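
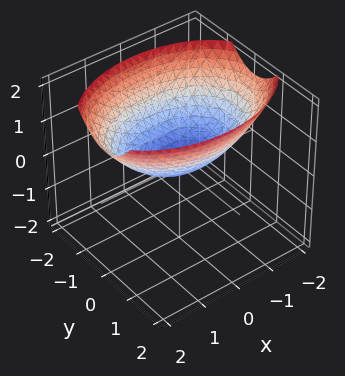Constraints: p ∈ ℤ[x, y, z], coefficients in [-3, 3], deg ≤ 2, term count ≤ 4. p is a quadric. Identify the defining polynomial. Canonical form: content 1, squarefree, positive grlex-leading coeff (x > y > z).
x^2 + 2*y^2 - 3*z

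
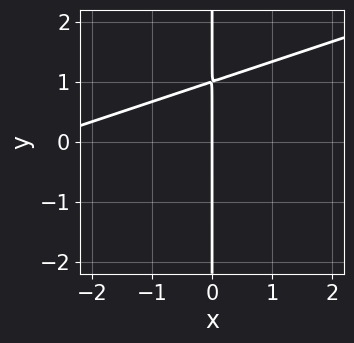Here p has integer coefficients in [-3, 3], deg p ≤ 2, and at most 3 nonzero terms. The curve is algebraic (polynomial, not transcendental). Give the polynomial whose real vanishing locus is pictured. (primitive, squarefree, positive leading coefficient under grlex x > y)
The degree is 2 — no degree-1 curve has this shape.
Reading off the gridlines: it meets the x-axis at x = 0 (among the integer gridlines); the visible y-axis segment lies entirely on the curve.
Fitting integer coefficients to these (and the overall shape) gives p.

x^2 - 3*x*y + 3*x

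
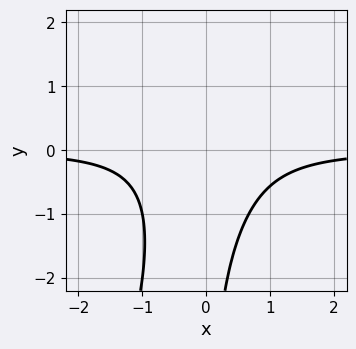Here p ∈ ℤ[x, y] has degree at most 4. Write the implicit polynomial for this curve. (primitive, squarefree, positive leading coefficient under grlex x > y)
3*x^2*y - x*y^2 + 2

Degree: no degree-2 curve has this shape, so deg p = 3.
Against the integer gridlines: it misses every integer gridline on the y-axis; no x-intercept at any integer in the box.
Matching integer coefficients to the picture gives p.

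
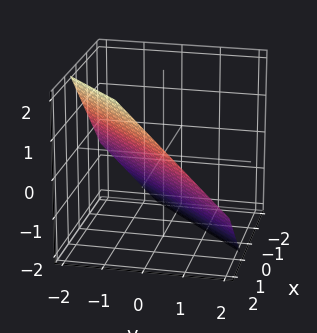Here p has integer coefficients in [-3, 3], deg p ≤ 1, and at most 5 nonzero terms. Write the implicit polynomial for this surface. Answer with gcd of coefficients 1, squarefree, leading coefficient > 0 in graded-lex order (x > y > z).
3*x - 3*y - 3*z - 2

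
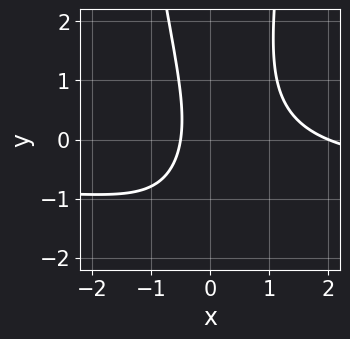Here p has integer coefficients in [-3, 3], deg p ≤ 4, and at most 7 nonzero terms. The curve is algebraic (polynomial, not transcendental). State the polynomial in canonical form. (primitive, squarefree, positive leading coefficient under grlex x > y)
1. The degree is 3 — a generic line meets the curve in up to 3 points.
2. From the visible intercepts: it meets the x-axis at x = 2 (among the integer gridlines); it misses every integer gridline on the y-axis.
3. Assembling these constraints gives the stated polynomial.

3*x^2*y + 2*x^2 - y^2 - 3*x - 2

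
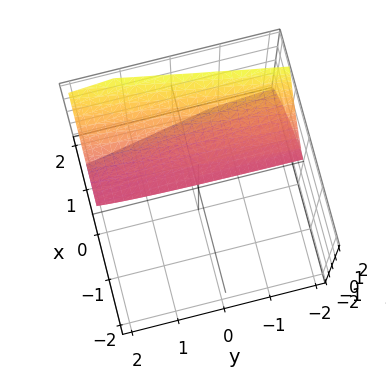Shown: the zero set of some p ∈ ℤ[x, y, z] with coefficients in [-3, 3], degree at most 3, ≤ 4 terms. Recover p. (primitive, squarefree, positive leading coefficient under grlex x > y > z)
2*x^3 - x*y*z - 3*z^2

The degree is 3 — no degree-2 surface has this shape.
Checking where it meets the axes: one z-axis crossing is at z = 0; one x-axis crossing is at x = 0; every point of the y-axis in the box is on the surface.
Assembling these constraints gives the stated polynomial.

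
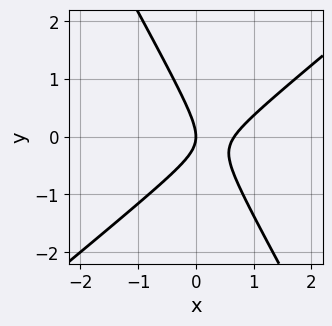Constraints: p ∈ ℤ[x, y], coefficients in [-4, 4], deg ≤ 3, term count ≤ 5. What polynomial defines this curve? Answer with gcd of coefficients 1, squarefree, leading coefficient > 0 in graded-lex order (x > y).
3*x^2 - 2*x*y - 2*y^2 - 2*x

1. The degree is 2 — the shape is more complex than any degree-1 curve.
2. From the visible intercepts: it crosses the y-axis at the gridline y = 0; one x-axis crossing is at x = 0.
3. Putting this together gives p.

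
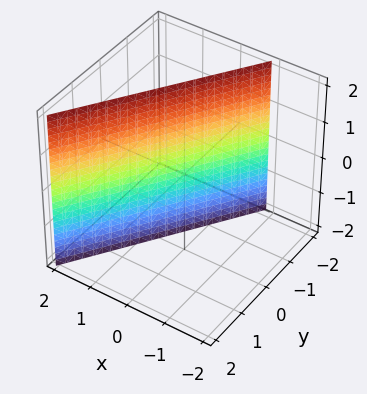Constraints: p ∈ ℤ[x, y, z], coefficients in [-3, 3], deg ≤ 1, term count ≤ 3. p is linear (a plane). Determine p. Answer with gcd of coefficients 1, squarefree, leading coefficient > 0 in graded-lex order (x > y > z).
(a) Degree: every cross-section is a straight line — this is a plane, so deg p = 1.
(b) Against the integer gridlines: the surface avoids every integer z-axis point in the box; it meets the y-axis at y = -1 (among the integer gridlines).
(c) Putting this together gives p.

3*x - 2*y - 2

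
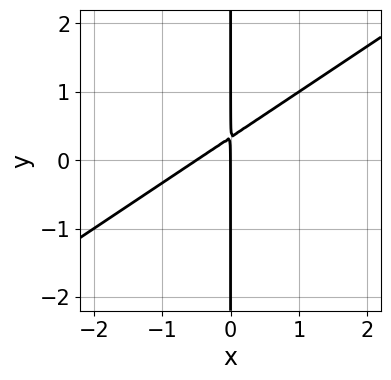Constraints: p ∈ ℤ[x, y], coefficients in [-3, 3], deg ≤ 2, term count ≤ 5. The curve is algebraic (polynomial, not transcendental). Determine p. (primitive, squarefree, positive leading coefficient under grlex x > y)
2*x^2 - 3*x*y + x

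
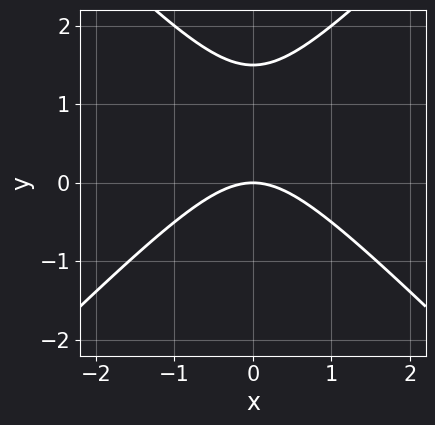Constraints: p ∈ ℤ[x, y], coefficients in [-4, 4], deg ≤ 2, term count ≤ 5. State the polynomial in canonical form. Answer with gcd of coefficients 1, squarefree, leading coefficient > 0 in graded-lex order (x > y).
2*x^2 - 2*y^2 + 3*y

deg p = 2. No degree-1 curve has this shape.
Symmetries: it's symmetric under x → −x, forcing even powers of x.
Against the integer gridlines: one y-axis crossing is at y = 0; one x-axis crossing is at x = 0.
These observations pin down the coefficients.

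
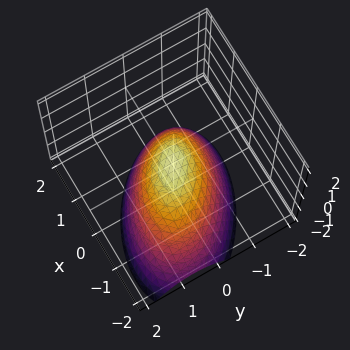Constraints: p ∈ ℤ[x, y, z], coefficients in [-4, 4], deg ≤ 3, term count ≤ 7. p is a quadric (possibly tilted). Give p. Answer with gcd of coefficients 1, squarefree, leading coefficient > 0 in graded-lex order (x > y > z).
2*x^2 + 2*x*y - x*z + 3*y^2 + 3*z

(a) Degree: no degree-1 surface has this shape, so deg p = 2.
(b) Reading off the gridlines: one x-axis crossing is at x = 0; it crosses the z-axis at the gridline z = 0.
(c) Fitting integer coefficients to these (and the overall shape) gives p.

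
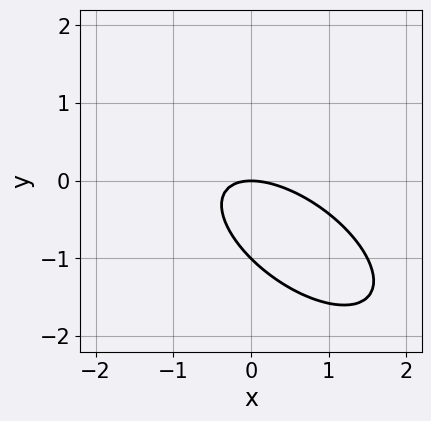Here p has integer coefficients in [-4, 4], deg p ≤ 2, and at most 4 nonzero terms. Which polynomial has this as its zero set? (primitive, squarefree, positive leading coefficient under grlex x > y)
(a) The degree is 2 — no degree-1 curve has this shape.
(b) From the visible intercepts: the y-axis gridline crossings are at y ∈ {-1, 0}; it crosses the x-axis at the gridline x = 0.
(c) Together with the visible shape, these determine p as stated.

2*x^2 + 3*x*y + 3*y^2 + 3*y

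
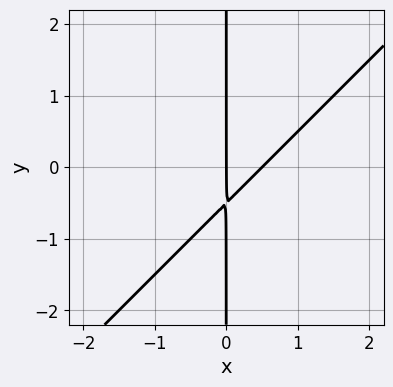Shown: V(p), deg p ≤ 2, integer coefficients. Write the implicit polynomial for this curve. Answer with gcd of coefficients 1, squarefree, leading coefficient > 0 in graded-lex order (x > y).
(a) deg p = 2. No degree-1 curve has this shape.
(b) From the axis intercepts and sections: one x-axis crossing is at x = 0; every point of the y-axis in the box is on the curve.
(c) Putting this together gives p.

2*x^2 - 2*x*y - x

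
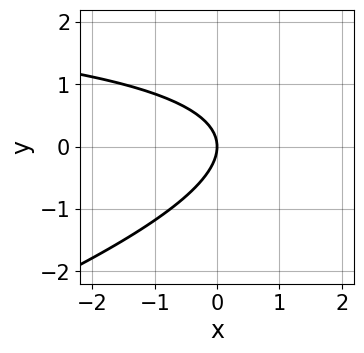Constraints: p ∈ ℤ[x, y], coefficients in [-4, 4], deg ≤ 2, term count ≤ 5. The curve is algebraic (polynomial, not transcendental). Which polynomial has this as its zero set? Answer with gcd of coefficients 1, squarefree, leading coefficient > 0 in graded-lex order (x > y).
First, degree: the shape is more complex than any degree-1 curve, so deg p = 2.
Then, checking where it meets the axes: it meets the y-axis at y = 0 (among the integer gridlines); one x-axis crossing is at x = 0.
Finally, assembling these constraints gives the stated polynomial.

x*y - 3*y^2 - 3*x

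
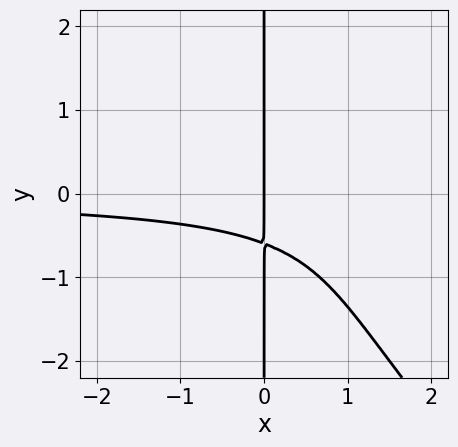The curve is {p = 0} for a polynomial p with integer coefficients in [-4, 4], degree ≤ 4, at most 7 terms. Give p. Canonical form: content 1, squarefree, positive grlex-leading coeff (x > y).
(a) Degree: no degree-3 curve has this shape, so deg p = 4.
(b) Reading off the gridlines: the visible y-axis segment lies entirely on the curve; it crosses the x-axis at the gridline x = 0.
(c) Assembling these constraints gives the stated polynomial.

x^2*y^2 + x*y^3 - 2*x^2*y + 3*x*y + 2*x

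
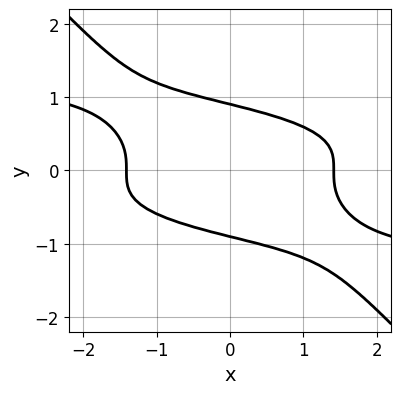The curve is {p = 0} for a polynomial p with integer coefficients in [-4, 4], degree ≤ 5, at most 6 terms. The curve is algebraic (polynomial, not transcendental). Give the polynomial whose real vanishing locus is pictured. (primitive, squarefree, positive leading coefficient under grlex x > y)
3*x*y^3 + 3*y^4 + x^2 - 2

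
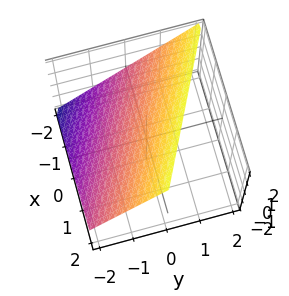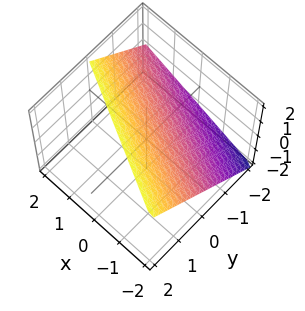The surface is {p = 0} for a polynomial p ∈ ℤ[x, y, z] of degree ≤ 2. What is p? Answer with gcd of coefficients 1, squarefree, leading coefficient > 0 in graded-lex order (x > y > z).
First, degree: the surface is flat (a plane), so deg p = 1.
Then, from the axis intercepts and sections: it crosses the y-axis at the gridline y = -1; it crosses the x-axis at the gridline x = -2; it meets the z-axis at z = 1 (among the integer gridlines).
Finally, the integer polynomial consistent with all of this is the stated p.

x + 2*y - 2*z + 2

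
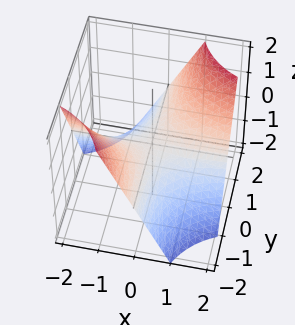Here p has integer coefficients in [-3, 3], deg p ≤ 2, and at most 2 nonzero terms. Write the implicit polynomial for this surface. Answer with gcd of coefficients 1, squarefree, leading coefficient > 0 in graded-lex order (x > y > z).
(a) deg p = 2.
(b) Against the integer gridlines: it crosses the z-axis at the gridline z = 0; the visible y-axis segment lies entirely on the surface.
(c) Fitting integer coefficients to these (and the overall shape) gives p.

x*y - z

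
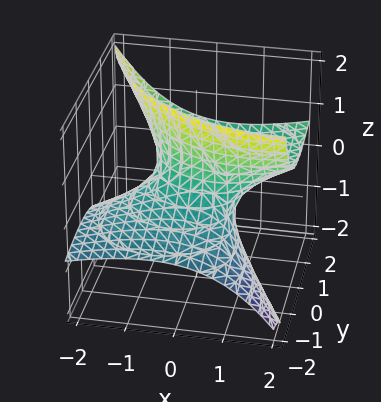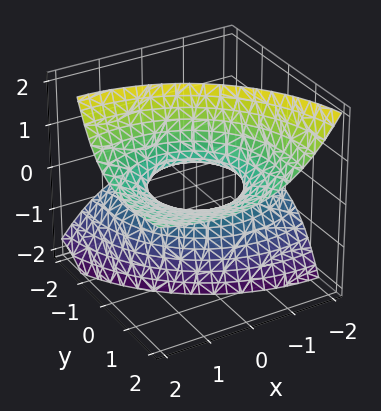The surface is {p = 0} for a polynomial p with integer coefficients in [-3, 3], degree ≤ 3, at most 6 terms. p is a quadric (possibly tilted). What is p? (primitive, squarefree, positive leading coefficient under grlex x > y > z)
x^2 - 2*x*z + y^2 - 3*y*z - z^2 - 1

(a) The degree is 2 — the shape is more complex than any degree-1 surface.
(b) Reading off the gridlines: among the integer gridlines, it crosses the y-axis at y ∈ {-1, 1}; the x-axis gridline crossings are at x ∈ {-1, 1}; it misses every integer gridline on the z-axis.
(c) Putting this together gives p.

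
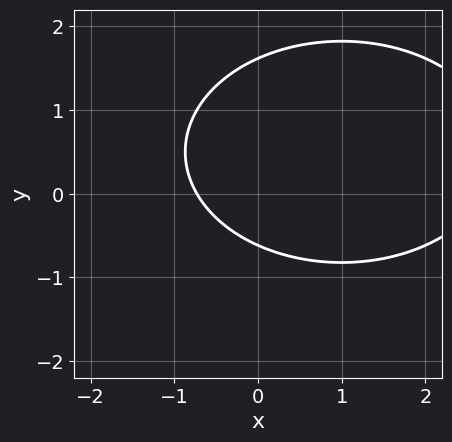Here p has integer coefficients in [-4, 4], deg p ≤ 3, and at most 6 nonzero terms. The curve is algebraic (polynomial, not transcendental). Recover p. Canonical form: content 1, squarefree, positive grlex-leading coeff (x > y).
1. Degree: a generic line meets the curve in up to 2 points, so deg p = 2.
2. Putting this together gives p.

x^2 + 2*y^2 - 2*x - 2*y - 2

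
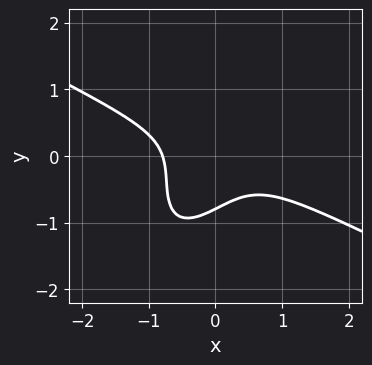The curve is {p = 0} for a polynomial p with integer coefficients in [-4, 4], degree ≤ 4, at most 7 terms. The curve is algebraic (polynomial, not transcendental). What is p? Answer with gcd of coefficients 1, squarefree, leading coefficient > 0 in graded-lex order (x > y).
2*x^3 + 2*x^2*y - 3*x*y^2 + 2*y^3 + 1

1. deg p = 3. The shape is more complex than any degree-2 curve.
2. Putting this together gives p.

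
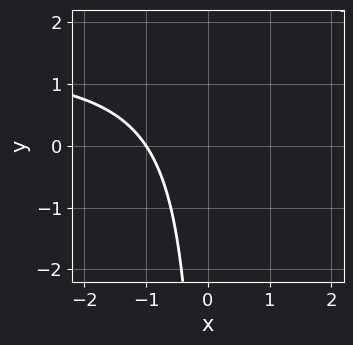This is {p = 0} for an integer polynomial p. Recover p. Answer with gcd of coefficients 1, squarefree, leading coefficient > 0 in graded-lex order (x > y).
Degree: a generic line meets the curve in up to 2 points, so deg p = 2.
Reading off the gridlines: it meets the x-axis at x = -1 (among the integer gridlines); no y-intercept at any integer in the box.
Assembling these constraints gives the stated polynomial.

2*x*y - 3*x - 3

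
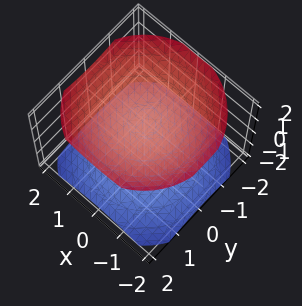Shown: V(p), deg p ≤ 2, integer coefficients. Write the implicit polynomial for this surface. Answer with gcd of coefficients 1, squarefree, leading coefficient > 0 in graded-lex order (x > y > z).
x^2 + y^2 - 2*z^2 + 3

There are 2 components. They look like related sheets of one shape, so recover p as a whole.
deg p = 2. The shape is more complex than any degree-1 surface.
By symmetry, the z-axis is an axis of rotation, so x and y enter only as x² + y².
From the visible intercepts: the surface avoids every integer y-axis point in the box; it misses every integer gridline on the x-axis.
Assembling these constraints gives the stated polynomial.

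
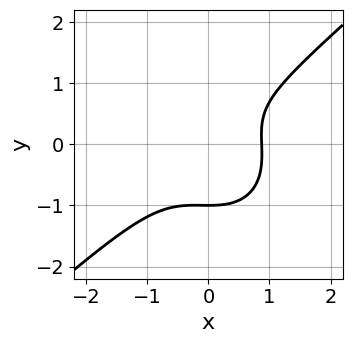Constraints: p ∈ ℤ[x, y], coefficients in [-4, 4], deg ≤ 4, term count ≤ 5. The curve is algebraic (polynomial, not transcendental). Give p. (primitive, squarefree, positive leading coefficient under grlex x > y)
(a) Degree: no degree-2 curve has this shape, so deg p = 3.
(b) From the visible intercepts: it crosses the y-axis at the gridline y = -1.
(c) Putting this together gives p.

3*x^3 - x^2*y - 3*y^3 + y - 2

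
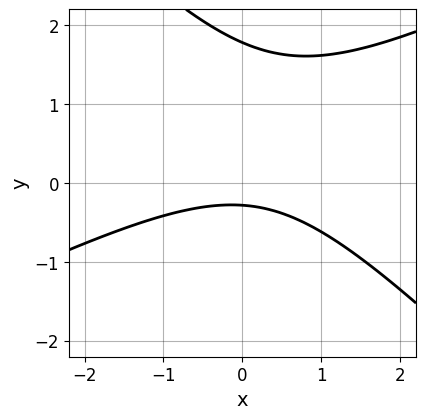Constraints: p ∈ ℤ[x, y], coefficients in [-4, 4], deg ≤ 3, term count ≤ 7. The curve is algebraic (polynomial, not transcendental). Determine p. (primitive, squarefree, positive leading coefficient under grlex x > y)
First, the degree is 2 — the shape is more complex than any degree-1 curve.
Then, from the axis intercepts and sections: the curve avoids every integer x-axis point in the box.
Finally, these observations pin down the coefficients.

x^2 - x*y - 2*y^2 + 3*y + 1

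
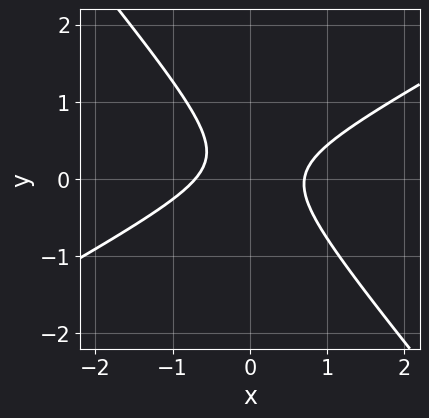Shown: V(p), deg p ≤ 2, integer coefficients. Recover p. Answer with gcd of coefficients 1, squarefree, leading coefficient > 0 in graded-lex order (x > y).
2*x^2 - 2*x*y - 3*y^2 + y - 1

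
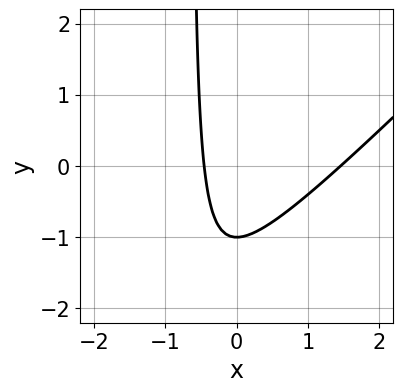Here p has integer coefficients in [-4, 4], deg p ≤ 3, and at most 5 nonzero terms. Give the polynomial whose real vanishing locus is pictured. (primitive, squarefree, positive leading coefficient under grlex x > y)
3*x^2 - 3*x*y - 3*x - 2*y - 2

(a) Degree: a generic line meets the curve in up to 2 points, so deg p = 2.
(b) Observable constraints: it crosses the y-axis at the gridline y = -1.
(c) These observations pin down the coefficients.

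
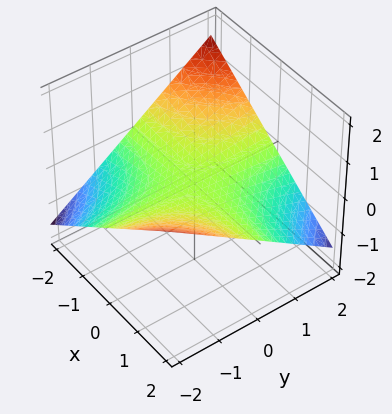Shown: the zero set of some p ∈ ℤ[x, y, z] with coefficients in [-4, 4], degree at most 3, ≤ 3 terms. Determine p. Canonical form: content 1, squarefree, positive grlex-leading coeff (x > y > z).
x*y + 3*z

(a) Degree: a saddle surface; a quadric, so deg p = 2.
(b) From the axis intercepts and sections: the visible x-axis segment lies entirely on the surface; every point of the y-axis in the box is on the surface.
(c) Assembling these constraints gives the stated polynomial.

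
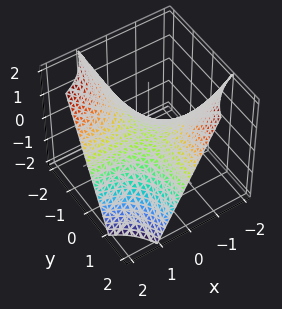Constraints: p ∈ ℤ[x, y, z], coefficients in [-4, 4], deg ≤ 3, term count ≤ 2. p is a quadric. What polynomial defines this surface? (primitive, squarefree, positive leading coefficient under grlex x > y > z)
x*y + z

deg p = 2. A hyperbolic paraboloid; a quadric.
Checking where it meets the axes: the visible x-axis segment lies entirely on the surface; one z-axis crossing is at z = 0.
Putting this together gives p. Check: (0, 2, 0) on the y-axis lies on the surface, and p(0, 2, 0) = 0. ✓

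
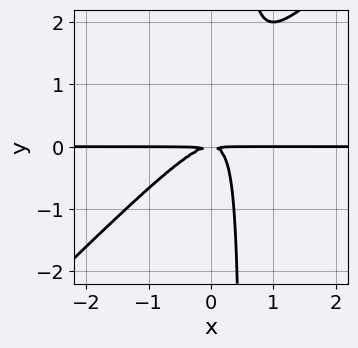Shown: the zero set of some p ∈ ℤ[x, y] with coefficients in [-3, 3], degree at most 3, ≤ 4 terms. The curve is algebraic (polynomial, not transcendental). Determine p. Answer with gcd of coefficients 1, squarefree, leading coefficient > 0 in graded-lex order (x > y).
(a) The degree is 3 — the shape is more complex than any degree-2 curve.
(b) Observable constraints: every point of the x-axis in the box is on the curve.
(c) Fitting integer coefficients to these (and the overall shape) gives p.

2*x^2*y - 2*x*y^2 + y^2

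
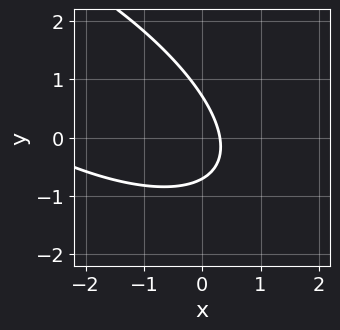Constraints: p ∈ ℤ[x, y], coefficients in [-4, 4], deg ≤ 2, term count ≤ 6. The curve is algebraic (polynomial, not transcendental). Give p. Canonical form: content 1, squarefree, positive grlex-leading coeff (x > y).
1. The degree is 2 — the shape is more complex than any degree-1 curve.
2. The integer polynomial consistent with all of this is the stated p.

x^2 + 2*x*y + 2*y^2 + 3*x - 1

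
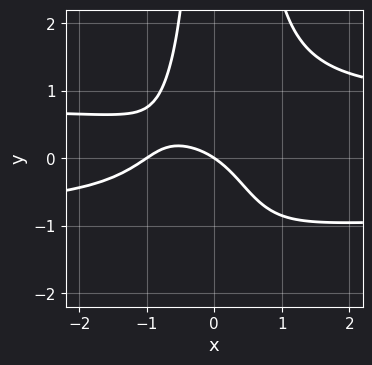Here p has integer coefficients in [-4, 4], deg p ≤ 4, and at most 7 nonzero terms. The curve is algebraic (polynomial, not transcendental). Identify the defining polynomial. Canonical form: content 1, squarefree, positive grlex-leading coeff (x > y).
(a) Degree: no degree-3 curve has this shape, so deg p = 4.
(b) Reading off the gridlines: among the integer gridlines, it crosses the x-axis at x ∈ {-1, 0}; it crosses the y-axis at the gridline y = 0.
(c) Solving for integer coefficients yields p as stated.

3*x^2*y^2 - x*y^2 - 2*x^2 - 2*x - 3*y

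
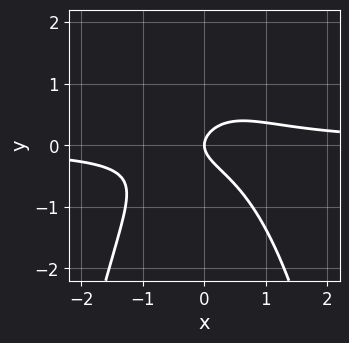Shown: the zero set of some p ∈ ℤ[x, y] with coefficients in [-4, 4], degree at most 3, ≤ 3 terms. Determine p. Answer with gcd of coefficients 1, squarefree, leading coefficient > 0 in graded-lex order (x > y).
2*x^2*y + 2*y^2 - x

The degree is 3 — the shape is more complex than any degree-2 curve.
Reading off the gridlines: one x-axis crossing is at x = 0; it crosses the y-axis at the gridline y = 0.
Matching integer coefficients to the picture gives p.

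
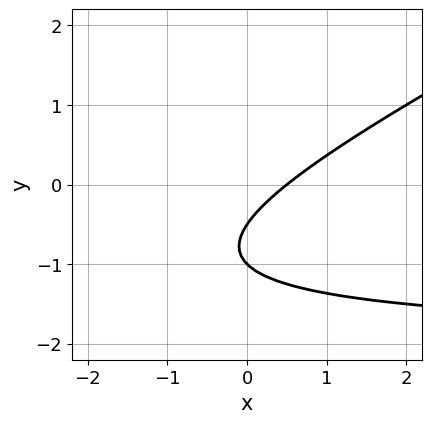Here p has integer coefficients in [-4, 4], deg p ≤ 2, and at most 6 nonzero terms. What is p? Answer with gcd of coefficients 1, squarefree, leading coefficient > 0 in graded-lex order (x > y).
x*y - 2*y^2 + 2*x - 3*y - 1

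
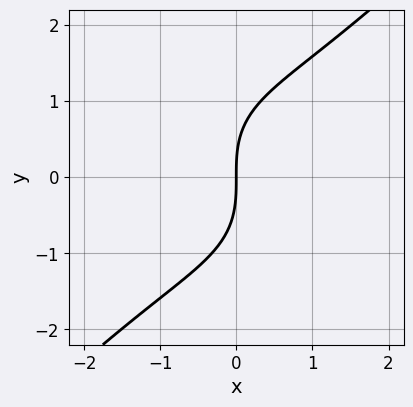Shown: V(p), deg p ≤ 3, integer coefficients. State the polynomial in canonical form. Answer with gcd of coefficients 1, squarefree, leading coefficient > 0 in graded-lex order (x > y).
First, the degree is 3 — the shape is more complex than any degree-2 curve.
Next, from the visible intercepts: it crosses the x-axis at the gridline x = 0; it crosses the y-axis at the gridline y = 0.
Finally, together with the visible shape, these determine p as stated.

x^3 - y^3 + 3*x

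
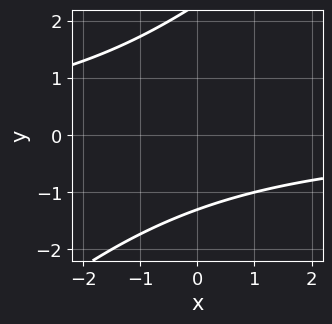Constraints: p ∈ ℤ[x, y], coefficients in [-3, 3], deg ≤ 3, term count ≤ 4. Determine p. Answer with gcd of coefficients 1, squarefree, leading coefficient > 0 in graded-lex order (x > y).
First, degree: the shape is more complex than any degree-1 curve, so deg p = 2.
Next, against the integer gridlines: no x-intercept at any integer in the box.
Finally, the integer polynomial consistent with all of this is the stated p.

x*y - y^2 + y + 3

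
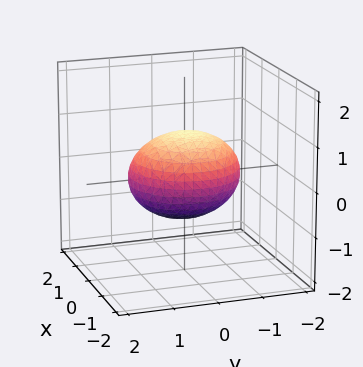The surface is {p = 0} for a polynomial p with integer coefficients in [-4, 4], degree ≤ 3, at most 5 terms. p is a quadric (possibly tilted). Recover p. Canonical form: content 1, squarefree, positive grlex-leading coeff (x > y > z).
1. The degree is 2 — no degree-1 surface has this shape.
2. Reading off the gridlines: the z-axis gridline crossings are at z ∈ {-1, 1}.
3. These observations pin down the coefficients.

2*x^2 + x*z + 2*y^2 + 3*z^2 - 3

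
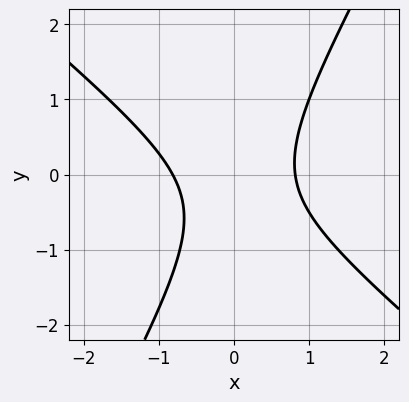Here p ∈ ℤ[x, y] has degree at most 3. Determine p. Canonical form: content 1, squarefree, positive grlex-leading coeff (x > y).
3*x^2 + 2*x*y - 2*y^2 - y - 2

First, deg p = 2. A generic line meets the curve in up to 2 points.
Then, from the axis intercepts and sections: no y-intercept at any integer in the box.
Finally, these observations pin down the coefficients.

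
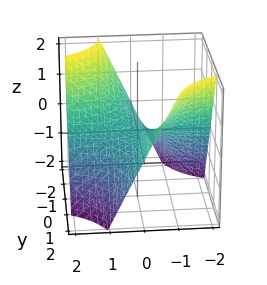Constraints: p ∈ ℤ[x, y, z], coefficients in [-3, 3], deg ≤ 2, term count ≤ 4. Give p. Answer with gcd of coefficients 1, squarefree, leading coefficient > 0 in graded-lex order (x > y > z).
x*y + z

1. deg p = 2.
2. Observable constraints: one z-axis crossing is at z = 0; the visible x-axis segment lies entirely on the surface.
3. Fitting integer coefficients to these (and the overall shape) gives p.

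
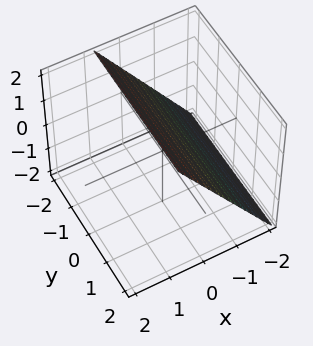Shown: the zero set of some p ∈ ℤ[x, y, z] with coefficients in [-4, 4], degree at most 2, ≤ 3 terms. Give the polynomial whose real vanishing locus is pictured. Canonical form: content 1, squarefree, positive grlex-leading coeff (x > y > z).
(a) Degree: the surface is flat (a plane), so deg p = 1.
(b) From the axis intercepts and sections: no y-intercept at any integer in the box; it crosses the z-axis at the gridline z = 1.
(c) Fitting integer coefficients to these (and the overall shape) gives p.

3*x - 2*z + 2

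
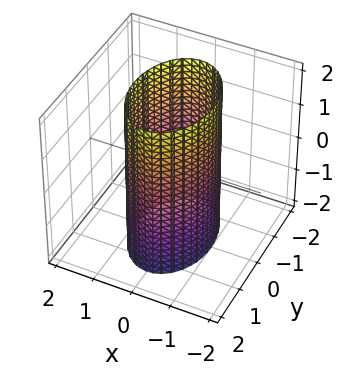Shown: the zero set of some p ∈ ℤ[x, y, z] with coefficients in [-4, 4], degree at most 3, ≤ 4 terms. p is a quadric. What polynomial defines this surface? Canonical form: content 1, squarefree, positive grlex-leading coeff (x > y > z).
1. deg p = 2. A cylinder; a quadric.
2. Symmetries: it's symmetric under z → −z, forcing even powers of z; the x ↦ −x reflection is a symmetry, so x appears only in even powers; it's symmetric under y → −y, forcing even powers of y.
3. Reading off the gridlines: no z-intercept at any integer in the box; the x-axis gridline crossings are at x ∈ {-1, 1}.
4. Matching integer coefficients to the picture gives p.

2*x^2 + y^2 - 2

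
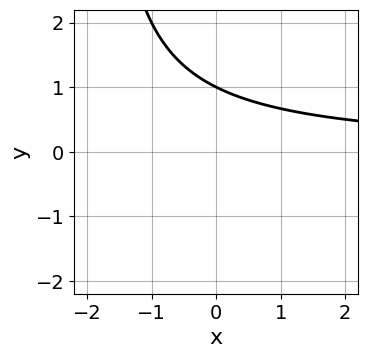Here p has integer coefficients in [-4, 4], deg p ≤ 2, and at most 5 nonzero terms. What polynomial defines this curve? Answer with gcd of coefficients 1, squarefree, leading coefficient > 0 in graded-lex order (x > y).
x*y + 2*y - 2

Degree: no degree-1 curve has this shape, so deg p = 2.
Reading off the gridlines: it crosses the y-axis at the gridline y = 1; no x-intercept at any integer in the box.
Fitting integer coefficients to these (and the overall shape) gives p.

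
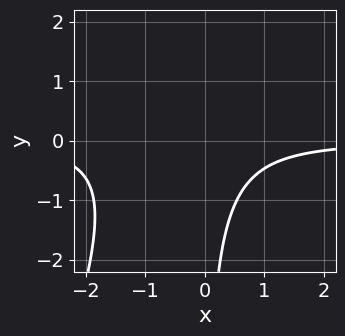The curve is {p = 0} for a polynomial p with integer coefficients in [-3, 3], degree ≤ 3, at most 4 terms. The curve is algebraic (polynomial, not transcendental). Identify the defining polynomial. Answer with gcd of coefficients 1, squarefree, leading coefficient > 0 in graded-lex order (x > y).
(a) The degree is 3 — the shape is more complex than any degree-2 curve.
(b) Observable constraints: the curve avoids every integer y-axis point in the box; it misses every integer gridline on the x-axis.
(c) The integer polynomial consistent with all of this is the stated p.

3*x^2*y - x*y^2 + 3*x*y + 3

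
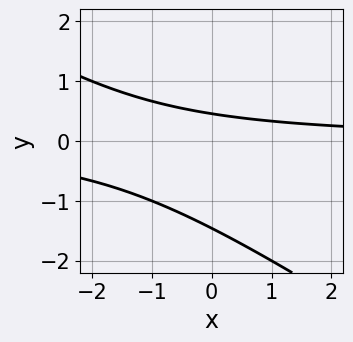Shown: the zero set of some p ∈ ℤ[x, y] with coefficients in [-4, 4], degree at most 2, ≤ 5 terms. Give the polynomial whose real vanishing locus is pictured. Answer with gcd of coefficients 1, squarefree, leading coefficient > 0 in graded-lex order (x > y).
1. Degree: no degree-1 curve has this shape, so deg p = 2.
2. From the visible intercepts: no x-intercept at any integer in the box.
3. The integer polynomial consistent with all of this is the stated p.

2*x*y + 3*y^2 + 3*y - 2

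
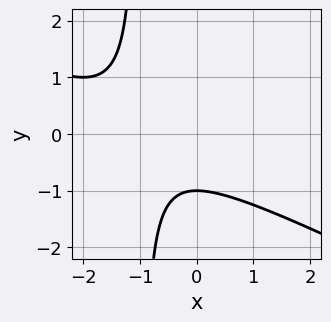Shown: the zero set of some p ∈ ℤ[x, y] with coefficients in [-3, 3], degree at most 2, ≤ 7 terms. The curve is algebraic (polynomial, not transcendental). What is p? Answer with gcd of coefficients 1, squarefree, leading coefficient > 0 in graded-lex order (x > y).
x^2 + 2*x*y + 2*x + 2*y + 2

Degree: the shape is more complex than any degree-1 curve, so deg p = 2.
From the visible intercepts: the curve avoids every integer x-axis point in the box; one y-axis crossing is at y = -1.
Fitting integer coefficients to these (and the overall shape) gives p.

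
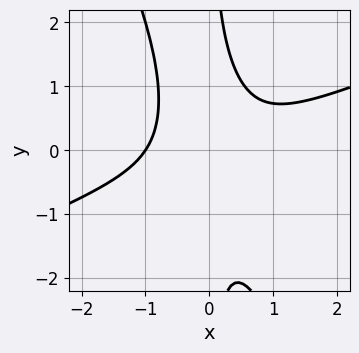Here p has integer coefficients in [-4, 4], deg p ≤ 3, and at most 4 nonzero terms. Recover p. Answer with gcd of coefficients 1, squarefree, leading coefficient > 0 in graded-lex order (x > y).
x^3 - 2*x^2*y - x*y^2 + 1

(a) The degree is 3 — the shape is more complex than any degree-2 curve.
(b) From the axis intercepts and sections: it misses every integer gridline on the y-axis; it crosses the x-axis at the gridline x = -1.
(c) Putting this together gives p.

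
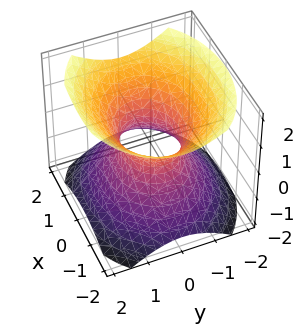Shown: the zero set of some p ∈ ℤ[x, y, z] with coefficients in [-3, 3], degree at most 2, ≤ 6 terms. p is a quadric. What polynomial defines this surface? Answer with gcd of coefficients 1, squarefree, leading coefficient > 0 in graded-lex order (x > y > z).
2*x^2 + 3*y^2 - 3*z^2 - 2

(a) deg p = 2. An hourglass — one-sheet hyperboloid; a quadric.
(b) Symmetries: it's symmetric under y → −y, forcing even powers of y; mirror symmetry z ↦ −z ⇒ only even powers of z; mirror symmetry x ↦ −x ⇒ only even powers of x.
(c) Checking where it meets the axes: no z-intercept at any integer in the box; among the integer gridlines, it crosses the x-axis at x ∈ {-1, 1}.
(d) Solving for integer coefficients yields p as stated.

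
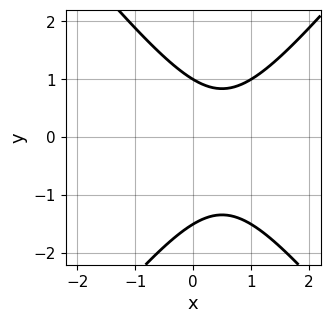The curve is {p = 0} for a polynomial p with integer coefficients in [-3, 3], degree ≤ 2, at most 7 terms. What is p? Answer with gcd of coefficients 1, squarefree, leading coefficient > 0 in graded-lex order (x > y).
First, degree: no degree-1 curve has this shape, so deg p = 2.
Then, from the axis intercepts and sections: no x-intercept at any integer in the box; it crosses the y-axis at the gridline y = 1.
Finally, solving for integer coefficients yields p as stated.

3*x^2 - 2*y^2 - 3*x - y + 3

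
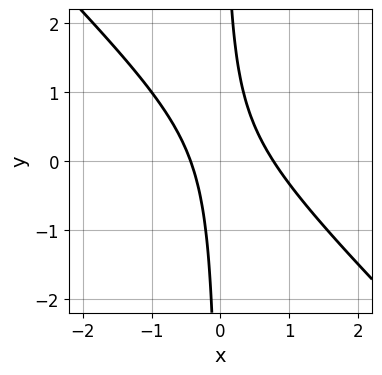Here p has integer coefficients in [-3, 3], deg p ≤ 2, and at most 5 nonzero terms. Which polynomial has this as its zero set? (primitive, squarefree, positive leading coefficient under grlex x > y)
3*x^2 + 3*x*y - x - 1

1. The degree is 2 — a generic line meets the curve in up to 2 points.
2. From the visible intercepts: it misses every integer gridline on the y-axis.
3. Putting this together gives p.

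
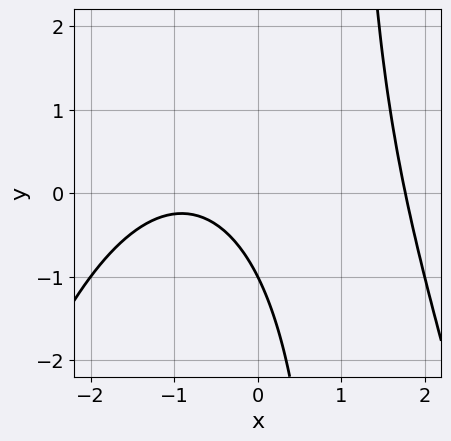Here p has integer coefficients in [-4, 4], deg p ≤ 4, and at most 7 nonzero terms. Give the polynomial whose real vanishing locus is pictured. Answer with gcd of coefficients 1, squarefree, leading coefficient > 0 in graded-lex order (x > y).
1. Degree: a generic line meets the curve in up to 3 points, so deg p = 3.
2. Observable constraints: it meets the y-axis at y = -1 (among the integer gridlines).
3. Fitting integer coefficients to these (and the overall shape) gives p.

x^3 + 2*x*y - 2*x - 2*y - 2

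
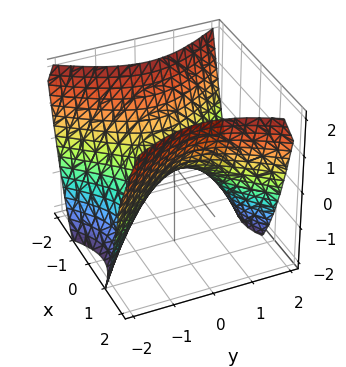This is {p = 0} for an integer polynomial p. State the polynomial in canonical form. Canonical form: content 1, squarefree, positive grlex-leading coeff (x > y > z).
3*x^2 - 2*y^2 - 3*z

First, degree: a hyperbolic paraboloid; a quadric, so deg p = 2.
Next, symmetries: mirror symmetry y ↦ −y ⇒ only even powers of y; it's symmetric under x → −x, forcing even powers of x.
Next, observable constraints: it meets the y-axis at y = 0 (among the integer gridlines); it meets the z-axis at z = 0 (among the integer gridlines); it meets the x-axis at x = 0 (among the integer gridlines).
Finally, solving for integer coefficients yields p as stated.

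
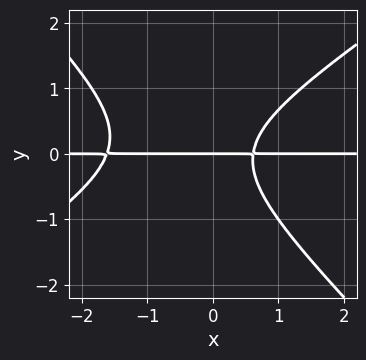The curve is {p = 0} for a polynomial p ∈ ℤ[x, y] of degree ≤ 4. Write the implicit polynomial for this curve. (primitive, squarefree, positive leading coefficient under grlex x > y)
2*x^2*y - x*y^2 - 3*y^3 + 2*x*y - 2*y

1. The degree is 3 — the shape is more complex than any degree-2 curve.
2. From the axis intercepts and sections: the visible x-axis segment lies entirely on the curve; one y-axis crossing is at y = 0.
3. Putting this together gives p.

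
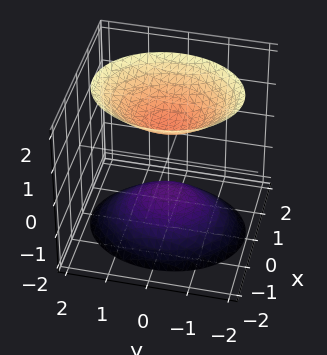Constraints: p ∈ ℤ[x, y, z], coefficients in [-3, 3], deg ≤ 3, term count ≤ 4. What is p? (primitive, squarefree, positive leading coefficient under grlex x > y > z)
(a) I count 2 distinct pieces. They look like related sheets of one shape, so recover p as a whole.
(b) Degree: two sheets facing apart; a quadric, so deg p = 2.
(c) Symmetries: the y ↦ −y reflection is a symmetry, so y appears only in even powers; it's symmetric under x → −x, forcing even powers of x; the z ↦ −z reflection is a symmetry, so z appears only in even powers.
(d) From the visible intercepts: no y-intercept at any integer in the box; the z-axis gridline crossings are at z ∈ {-1, 1}; no x-intercept at any integer in the box.
(e) Together with the visible shape, these determine p as stated.

3*x^2 + 2*y^2 - 2*z^2 + 2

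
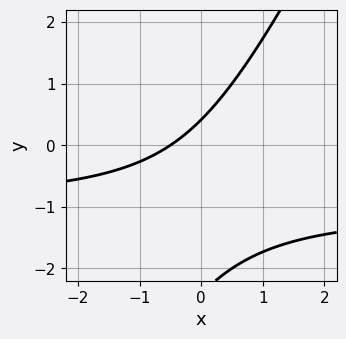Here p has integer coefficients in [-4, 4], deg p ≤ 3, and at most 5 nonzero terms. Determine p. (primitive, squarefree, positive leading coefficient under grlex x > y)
Degree: the shape is more complex than any degree-1 curve, so deg p = 2.
Putting this together gives p.

2*x*y - y^2 + 2*x - 2*y + 1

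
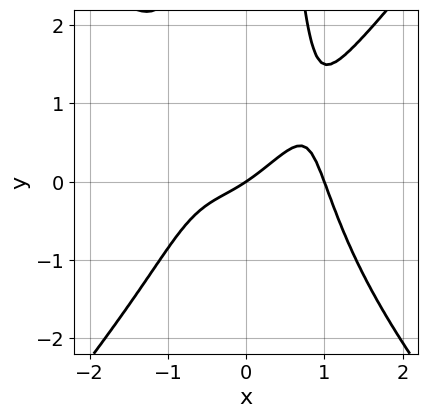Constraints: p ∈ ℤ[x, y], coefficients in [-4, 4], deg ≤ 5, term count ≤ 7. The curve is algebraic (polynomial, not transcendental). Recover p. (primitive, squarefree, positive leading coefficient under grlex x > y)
3*x^4 - 2*x^2*y^2 - x^2 - 2*x + 3*y

1. deg p = 4. The shape is more complex than any degree-3 curve.
2. From the visible intercepts: among the integer gridlines, it crosses the x-axis at x ∈ {0, 1}; it meets the y-axis at y = 0 (among the integer gridlines).
3. Fitting integer coefficients to these (and the overall shape) gives p.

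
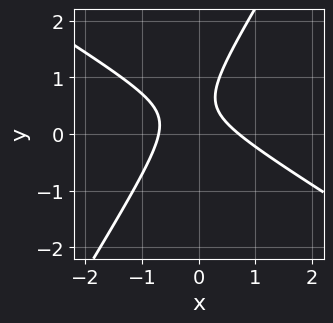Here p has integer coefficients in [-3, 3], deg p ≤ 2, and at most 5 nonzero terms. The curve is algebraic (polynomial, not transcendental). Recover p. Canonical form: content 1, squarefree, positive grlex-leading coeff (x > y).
2*x^2 + 2*x*y - 2*y^2 + 2*y - 1

Degree: the shape is more complex than any degree-1 curve, so deg p = 2.
From the visible intercepts: no y-intercept at any integer in the box.
Putting this together gives p.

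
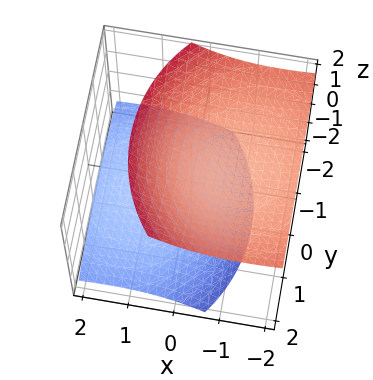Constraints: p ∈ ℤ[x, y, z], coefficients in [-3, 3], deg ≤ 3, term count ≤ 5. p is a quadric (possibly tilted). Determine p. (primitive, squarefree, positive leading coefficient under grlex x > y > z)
x^2 + 2*x*z + y^2 - 2*z^2 + 2

The picture has 2 separate pieces. Treating them together as one polynomial.
The degree is 2 — the shape is more complex than any degree-1 surface.
From the axis intercepts and sections: it misses every integer gridline on the x-axis; the surface avoids every integer y-axis point in the box; among the integer gridlines, it crosses the z-axis at z ∈ {-1, 1}.
The integer polynomial consistent with all of this is the stated p.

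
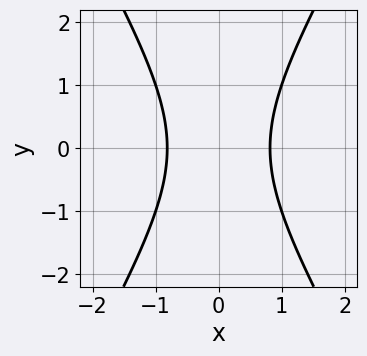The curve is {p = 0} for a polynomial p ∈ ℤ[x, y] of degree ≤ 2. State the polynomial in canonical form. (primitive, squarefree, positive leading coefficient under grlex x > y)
First, the degree is 2 — the shape is more complex than any degree-1 curve.
Then, symmetries: the x ↦ −x reflection is a symmetry, so x appears only in even powers; it's symmetric under y → −y, forcing even powers of y.
Then, from the axis intercepts and sections: no y-intercept at any integer in the box.
Finally, together with the visible shape, these determine p as stated.

3*x^2 - y^2 - 2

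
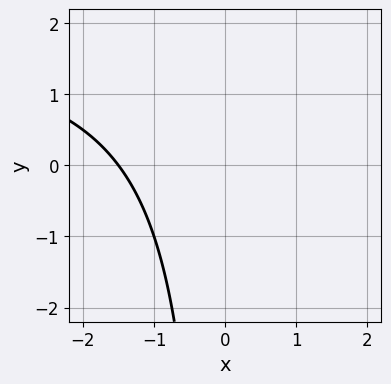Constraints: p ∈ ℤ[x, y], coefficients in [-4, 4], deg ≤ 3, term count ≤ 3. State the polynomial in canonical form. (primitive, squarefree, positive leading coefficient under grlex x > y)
x*y - 2*x - 3

(a) The degree is 2 — a generic line meets the curve in up to 2 points.
(b) From the visible intercepts: no y-intercept at any integer in the box.
(c) Fitting integer coefficients to these (and the overall shape) gives p.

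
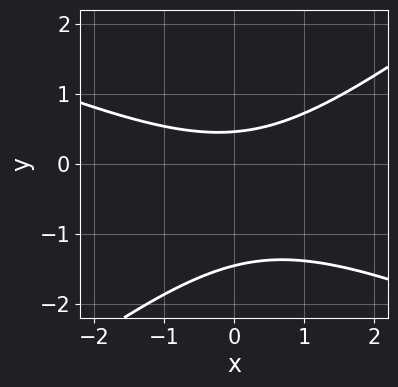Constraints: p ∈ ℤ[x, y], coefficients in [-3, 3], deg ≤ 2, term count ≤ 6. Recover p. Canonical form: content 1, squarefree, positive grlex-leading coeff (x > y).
First, deg p = 2. A generic line meets the curve in up to 2 points.
Next, observable constraints: no x-intercept at any integer in the box.
Finally, solving for integer coefficients yields p as stated.

x^2 + x*y - 3*y^2 - 3*y + 2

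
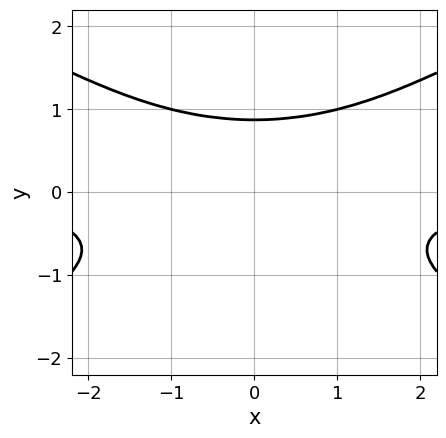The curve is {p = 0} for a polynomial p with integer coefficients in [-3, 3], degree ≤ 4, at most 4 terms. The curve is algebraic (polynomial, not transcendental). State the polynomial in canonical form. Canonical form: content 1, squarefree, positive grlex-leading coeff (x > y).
x^2*y - 3*y^3 + 2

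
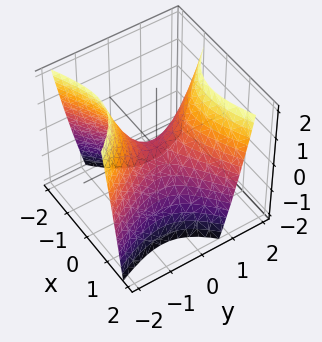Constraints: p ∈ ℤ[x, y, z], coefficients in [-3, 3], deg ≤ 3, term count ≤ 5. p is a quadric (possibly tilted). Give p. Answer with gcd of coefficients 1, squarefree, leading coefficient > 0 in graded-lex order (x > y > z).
(a) Degree: the shape is more complex than any degree-1 surface, so deg p = 2.
(b) Reading off the gridlines: it crosses the y-axis at the gridline y = 0; it meets the z-axis at z = 0 (among the integer gridlines); it meets the x-axis at x = 0 (among the integer gridlines).
(c) Matching integer coefficients to the picture gives p.

x^2 - x*y - y^2 + z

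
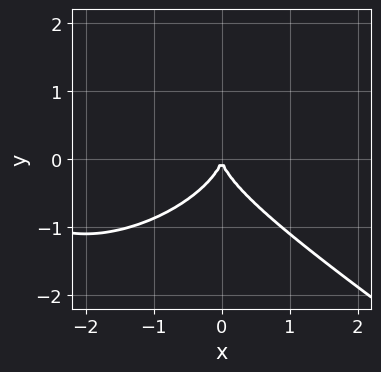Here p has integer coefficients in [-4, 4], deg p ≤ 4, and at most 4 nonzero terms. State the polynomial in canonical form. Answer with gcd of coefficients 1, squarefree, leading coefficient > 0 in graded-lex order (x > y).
(a) The degree is 3 — the shape is more complex than any degree-2 curve.
(b) From the axis intercepts and sections: it meets the y-axis at y = 0 (among the integer gridlines); it meets the x-axis at x = 0 (among the integer gridlines).
(c) These observations pin down the coefficients.

x^3 + 3*y^3 + 3*x^2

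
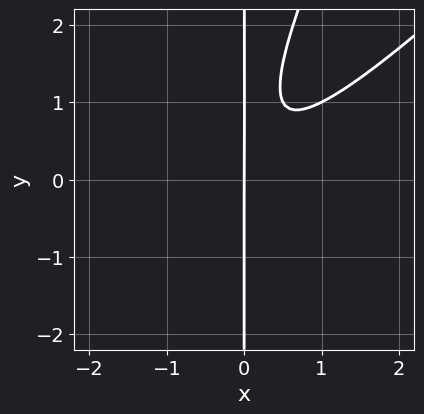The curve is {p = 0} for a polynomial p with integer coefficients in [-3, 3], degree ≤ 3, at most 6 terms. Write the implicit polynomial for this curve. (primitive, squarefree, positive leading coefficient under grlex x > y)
2*x^3 - 3*x^2*y + x*y^2 - x*y + x

1. deg p = 3. No degree-2 curve has this shape.
2. Checking where it meets the axes: the visible y-axis segment lies entirely on the curve; it crosses the x-axis at the gridline x = 0.
3. Solving for integer coefficients yields p as stated.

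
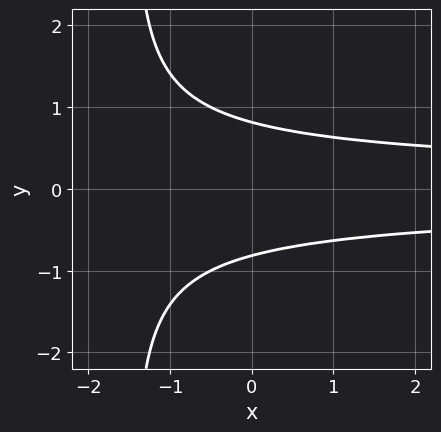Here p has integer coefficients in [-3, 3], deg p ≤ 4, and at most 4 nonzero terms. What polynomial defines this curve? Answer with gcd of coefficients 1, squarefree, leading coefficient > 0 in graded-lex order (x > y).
2*x*y^2 + 3*y^2 - 2

1. The degree is 3 — the shape is more complex than any degree-2 curve.
2. Symmetries: it's symmetric under y → −y, forcing even powers of y.
3. Against the integer gridlines: no x-intercept at any integer in the box.
4. Matching integer coefficients to the picture gives p.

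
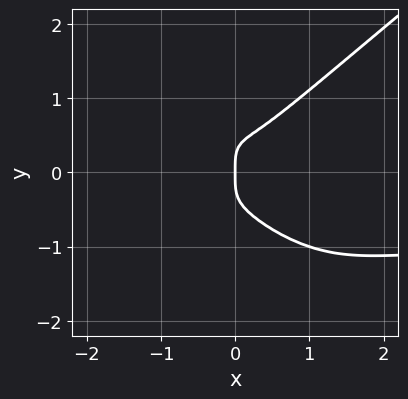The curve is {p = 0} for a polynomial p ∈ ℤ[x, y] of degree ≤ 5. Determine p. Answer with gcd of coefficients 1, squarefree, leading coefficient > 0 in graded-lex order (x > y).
3*x^3*y - 2*x*y^3 - 3*y^4 + 3*x^3 + x

1. Degree: no degree-3 curve has this shape, so deg p = 4.
2. Observable constraints: it meets the y-axis at y = 0 (among the integer gridlines); one x-axis crossing is at x = 0.
3. Putting this together gives p.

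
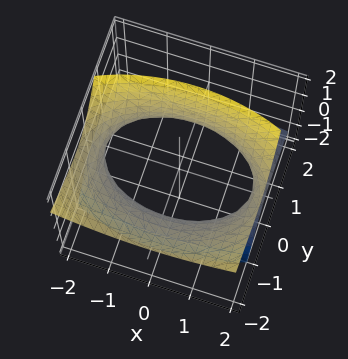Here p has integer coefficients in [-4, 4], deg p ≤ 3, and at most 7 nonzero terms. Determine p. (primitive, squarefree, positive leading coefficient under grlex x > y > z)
(a) Degree: the shape is more complex than any degree-1 surface, so deg p = 2.
(b) Against the integer gridlines: it misses every integer gridline on the z-axis.
(c) Together with the visible shape, these determine p as stated.

x^2 + 2*y^2 + 3*y*z - 2*z^2 - 3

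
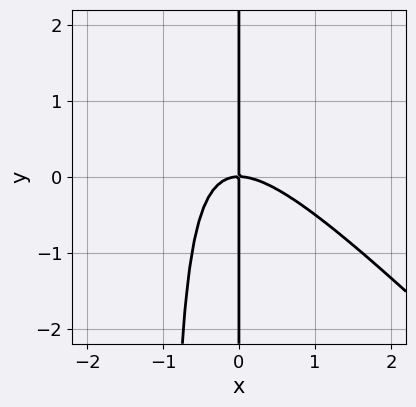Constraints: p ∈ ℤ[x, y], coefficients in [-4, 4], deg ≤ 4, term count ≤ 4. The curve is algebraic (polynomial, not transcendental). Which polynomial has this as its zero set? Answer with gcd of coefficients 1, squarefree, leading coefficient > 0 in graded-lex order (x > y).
x^3 + x^2*y + x*y

deg p = 3. No degree-2 curve has this shape.
Against the integer gridlines: every point of the y-axis in the box is on the curve; it crosses the x-axis at the gridline x = 0.
Together with the visible shape, these determine p as stated.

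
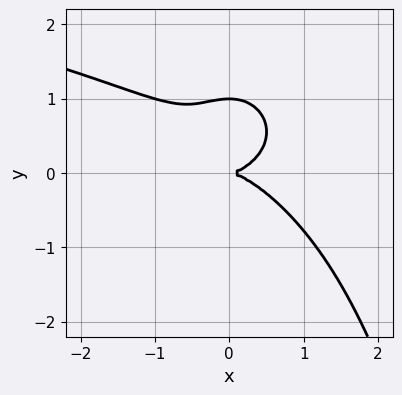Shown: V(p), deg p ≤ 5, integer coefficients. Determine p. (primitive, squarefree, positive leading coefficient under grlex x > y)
2*x^2*y^2 + 2*x^3 + 3*y^3 - 3*y^2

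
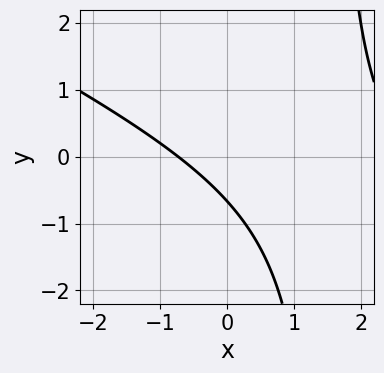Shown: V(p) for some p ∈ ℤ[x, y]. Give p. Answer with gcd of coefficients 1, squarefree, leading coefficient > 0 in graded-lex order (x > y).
The degree is 2 — no degree-1 curve has this shape.
Matching integer coefficients to the picture gives p.

x^2 + 2*x*y - 2*x - 3*y - 2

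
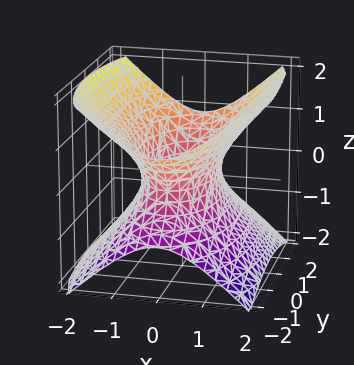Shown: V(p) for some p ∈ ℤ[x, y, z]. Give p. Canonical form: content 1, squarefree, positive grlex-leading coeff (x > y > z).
3*x^2 + y^2 - 3*z^2 - 2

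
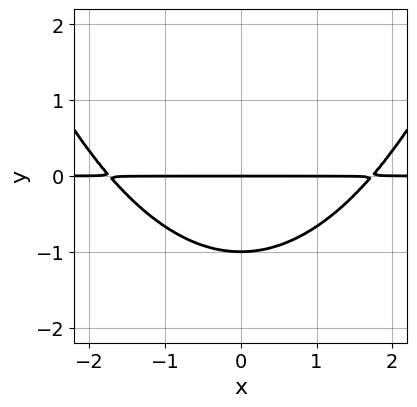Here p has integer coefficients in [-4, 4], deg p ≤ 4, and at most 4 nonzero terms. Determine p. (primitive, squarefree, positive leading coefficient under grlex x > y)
First, deg p = 3. A generic line meets the curve in up to 3 points.
Next, symmetries: it's symmetric under x → −x, forcing even powers of x.
Next, observable constraints: the y-axis gridline crossings are at y ∈ {-1, 0}; the visible x-axis segment lies entirely on the curve.
Finally, fitting integer coefficients to these (and the overall shape) gives p.

x^2*y - 3*y^2 - 3*y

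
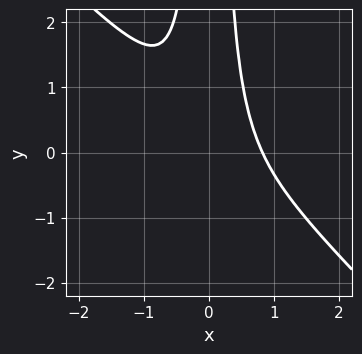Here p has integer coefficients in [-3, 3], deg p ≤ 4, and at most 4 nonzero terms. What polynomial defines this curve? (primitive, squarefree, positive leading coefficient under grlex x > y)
(a) deg p = 3.
(b) From the axis intercepts and sections: no y-intercept at any integer in the box.
(c) Matching integer coefficients to the picture gives p.

3*x^3 + 3*x^2*y - x^2 - 1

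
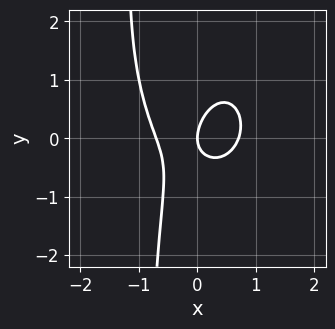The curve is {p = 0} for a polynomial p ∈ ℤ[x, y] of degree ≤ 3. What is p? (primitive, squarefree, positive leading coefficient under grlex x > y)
2*x^3 + x*y^2 - x*y + y^2 - x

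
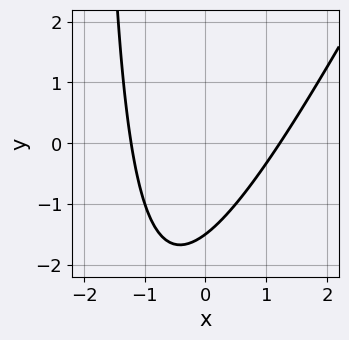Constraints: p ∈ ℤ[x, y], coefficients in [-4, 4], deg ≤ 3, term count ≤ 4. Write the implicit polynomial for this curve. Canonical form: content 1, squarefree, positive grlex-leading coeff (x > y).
1. Degree: the shape is more complex than any degree-1 curve, so deg p = 2.
2. Solving for integer coefficients yields p as stated.

2*x^2 - x*y - 2*y - 3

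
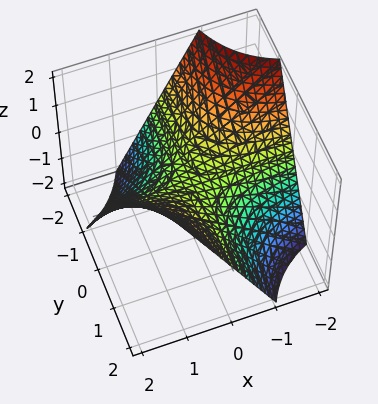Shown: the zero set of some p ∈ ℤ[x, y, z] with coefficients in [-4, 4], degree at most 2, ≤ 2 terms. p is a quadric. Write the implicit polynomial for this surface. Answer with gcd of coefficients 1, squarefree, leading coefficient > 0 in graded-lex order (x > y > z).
x*y - z

1. The degree is 2 — a saddle surface; a quadric.
2. Observable constraints: every point of the y-axis in the box is on the surface; it crosses the z-axis at the gridline z = 0.
3. Fitting integer coefficients to these (and the overall shape) gives p. Check: (-2, 0, 0) on the x-axis lies on the surface, and p(-2, 0, 0) = 0. ✓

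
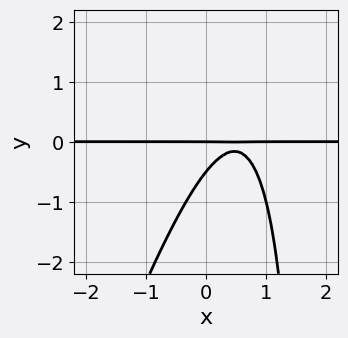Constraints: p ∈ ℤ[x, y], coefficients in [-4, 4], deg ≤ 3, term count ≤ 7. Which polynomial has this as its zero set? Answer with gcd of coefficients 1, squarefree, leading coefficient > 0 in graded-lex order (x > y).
3*x^2*y - x*y^2 - 3*x*y + 2*y^2 + y

(a) The degree is 3 — no degree-2 curve has this shape.
(b) From the visible intercepts: it crosses the y-axis at the gridline y = 0; every point of the x-axis in the box is on the curve.
(c) Together with the visible shape, these determine p as stated.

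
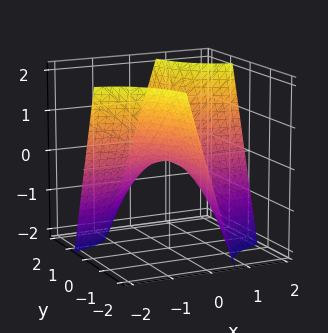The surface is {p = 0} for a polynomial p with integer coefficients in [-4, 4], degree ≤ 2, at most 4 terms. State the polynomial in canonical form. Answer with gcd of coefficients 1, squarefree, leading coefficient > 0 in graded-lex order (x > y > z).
1. Degree: a generic line meets the surface in up to 2 points, so deg p = 2.
2. Checking where it meets the axes: the visible x-axis segment lies entirely on the surface; it meets the z-axis at z = 0 (among the integer gridlines); every point of the y-axis in the box is on the surface.
3. Matching integer coefficients to the picture gives p.

3*x*y - 2*z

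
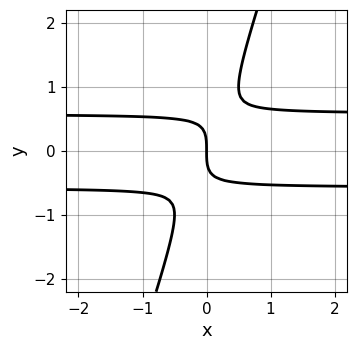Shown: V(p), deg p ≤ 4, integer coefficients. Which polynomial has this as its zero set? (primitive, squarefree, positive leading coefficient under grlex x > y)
Degree: a generic line meets the curve in up to 3 points, so deg p = 3.
From the visible intercepts: one x-axis crossing is at x = 0; it crosses the y-axis at the gridline y = 0.
Matching integer coefficients to the picture gives p.

3*x*y^2 - y^3 - x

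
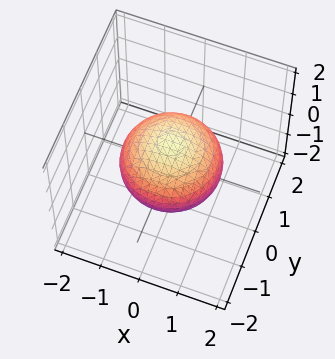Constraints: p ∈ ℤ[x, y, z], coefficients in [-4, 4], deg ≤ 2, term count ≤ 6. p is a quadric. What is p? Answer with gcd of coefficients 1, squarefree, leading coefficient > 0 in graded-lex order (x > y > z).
2*x^2 + 2*y^2 + 3*z^2 - 3

(a) The degree is 2 — bounded and convex; a quadric.
(b) By symmetry, the z-axis is an axis of rotation, so x and y enter only as x² + y²; the z ↦ −z reflection is a symmetry, so z appears only in even powers.
(c) Against the integer gridlines: among the integer gridlines, it crosses the z-axis at z ∈ {-1, 1}; a circular section at z = 0 has radius between 1 and 2.
(d) Assembling these constraints gives the stated polynomial.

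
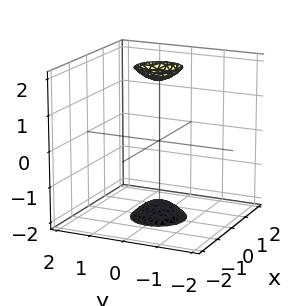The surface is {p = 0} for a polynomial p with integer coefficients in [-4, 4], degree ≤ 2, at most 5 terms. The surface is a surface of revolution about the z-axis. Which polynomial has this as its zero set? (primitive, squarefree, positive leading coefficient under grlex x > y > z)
3*x^2 + 3*y^2 - z^2 + 3

(a) I count 2 distinct pieces.
(b) deg p = 2.
(c) Symmetries: the surface is invariant under rotation about z: p = q(x² + y², z).
(d) Reading off the gridlines: no x-intercept at any integer in the box; it misses every integer gridline on the y-axis; a circular section at z = -2 has radius between 0 and 1.
(e) Assembling these constraints gives the stated polynomial.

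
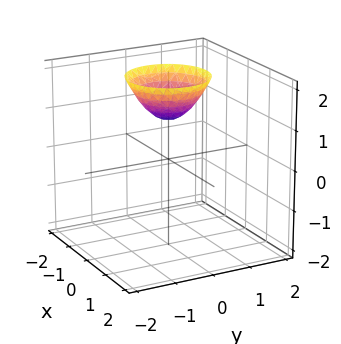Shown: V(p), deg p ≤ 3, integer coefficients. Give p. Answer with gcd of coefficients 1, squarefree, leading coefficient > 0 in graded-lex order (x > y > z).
deg p = 2. A generic line meets the surface in up to 2 points.
Symmetry: every cross-section ⟂ z is a circle, so x, y appear only via x² + y².
From the axis intercepts and sections: one z-axis crossing is at z = 1; the surface avoids every integer x-axis point in the box; a circular section at z = 2 has radius exactly 1.
The integer polynomial consistent with all of this is the stated p.

x^2 + y^2 - z + 1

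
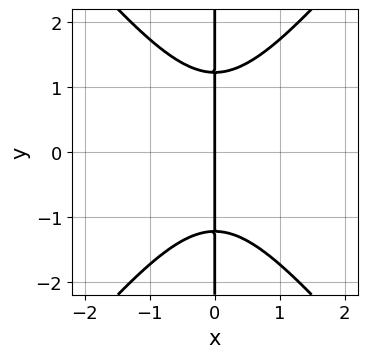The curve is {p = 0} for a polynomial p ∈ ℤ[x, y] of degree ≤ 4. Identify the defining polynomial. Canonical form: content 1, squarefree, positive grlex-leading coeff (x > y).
1. Degree: the shape is more complex than any degree-2 curve, so deg p = 3.
2. Symmetries: mirror symmetry y ↦ −y ⇒ only even powers of y.
3. Reading off the gridlines: one x-axis crossing is at x = 0; every point of the y-axis in the box is on the curve.
4. Fitting integer coefficients to these (and the overall shape) gives p.

3*x^3 - 2*x*y^2 + 3*x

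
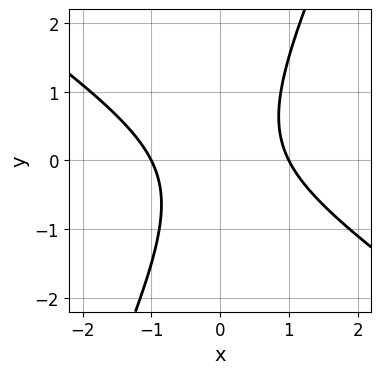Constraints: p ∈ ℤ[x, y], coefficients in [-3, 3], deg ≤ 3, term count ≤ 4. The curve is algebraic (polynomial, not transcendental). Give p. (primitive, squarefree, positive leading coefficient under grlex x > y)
(a) Degree: the shape is more complex than any degree-1 curve, so deg p = 2.
(b) From the axis intercepts and sections: among the integer gridlines, it crosses the x-axis at x ∈ {-1, 1}; no y-intercept at any integer in the box.
(c) Matching integer coefficients to the picture gives p.

3*x^2 + 3*x*y - 2*y^2 - 3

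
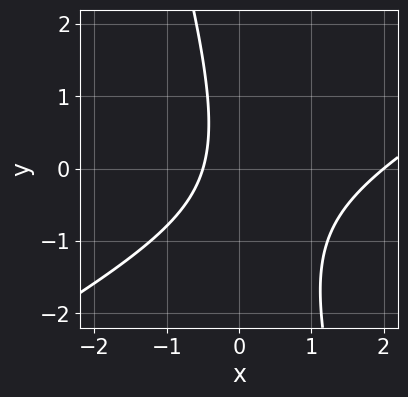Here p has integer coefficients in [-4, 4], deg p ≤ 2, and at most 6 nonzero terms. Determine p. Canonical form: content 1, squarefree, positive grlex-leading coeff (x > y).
First, the degree is 2 — a generic line meets the curve in up to 2 points.
Next, observable constraints: it crosses the x-axis at the gridline x = 2; no y-intercept at any integer in the box.
Finally, the integer polynomial consistent with all of this is the stated p.

2*x^2 - 3*x*y - y^2 - 3*x - 2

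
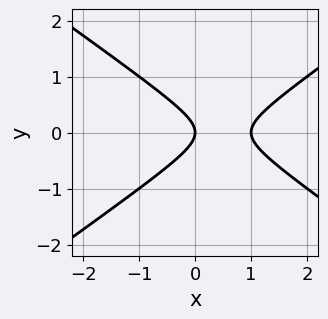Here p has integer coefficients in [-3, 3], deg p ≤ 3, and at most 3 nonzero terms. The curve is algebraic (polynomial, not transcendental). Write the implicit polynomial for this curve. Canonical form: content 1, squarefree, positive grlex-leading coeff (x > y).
x^2 - 2*y^2 - x

1. Degree: a generic line meets the curve in up to 2 points, so deg p = 2.
2. Symmetries: the y ↦ −y reflection is a symmetry, so y appears only in even powers.
3. Checking where it meets the axes: among the integer gridlines, it crosses the x-axis at x ∈ {0, 1}; one y-axis crossing is at y = 0.
4. Solving for integer coefficients yields p as stated.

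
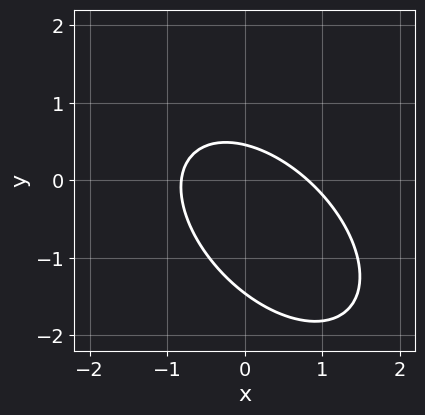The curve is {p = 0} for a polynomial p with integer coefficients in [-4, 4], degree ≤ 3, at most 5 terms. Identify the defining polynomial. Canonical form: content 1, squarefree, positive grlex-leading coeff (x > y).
1. The degree is 2 — a generic line meets the curve in up to 2 points.
2. Matching integer coefficients to the picture gives p.

3*x^2 + 3*x*y + 3*y^2 + 3*y - 2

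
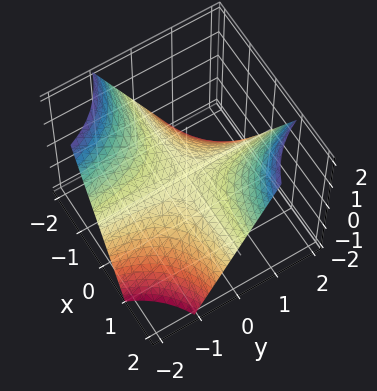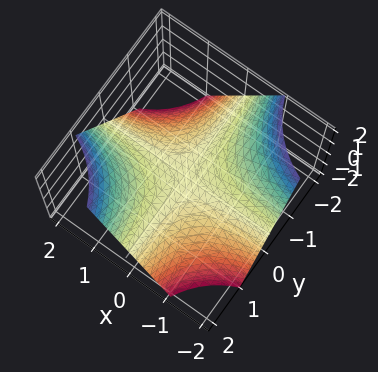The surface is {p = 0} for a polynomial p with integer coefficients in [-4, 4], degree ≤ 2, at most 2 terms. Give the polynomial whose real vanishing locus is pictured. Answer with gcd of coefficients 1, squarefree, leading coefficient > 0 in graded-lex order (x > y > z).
x*y - z

(a) The degree is 2 — a saddle surface; a quadric.
(b) From the visible intercepts: one z-axis crossing is at z = 0; every point of the x-axis in the box is on the surface.
(c) Assembling these constraints gives the stated polynomial.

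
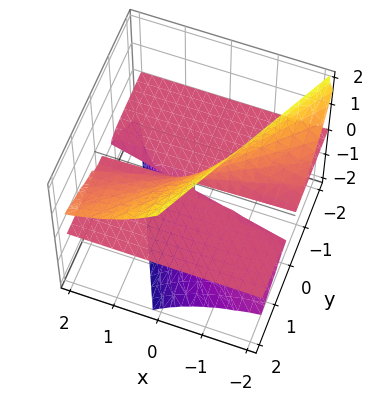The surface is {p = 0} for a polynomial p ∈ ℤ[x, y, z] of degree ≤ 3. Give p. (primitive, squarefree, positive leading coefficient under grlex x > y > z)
First, degree: the shape is more complex than any degree-2 surface, so deg p = 3.
Then, against the integer gridlines: the visible x-axis segment lies entirely on the surface; every point of the y-axis in the box is on the surface.
Finally, matching integer coefficients to the picture gives p.

2*x*z^2 + z^3 - 2*y*z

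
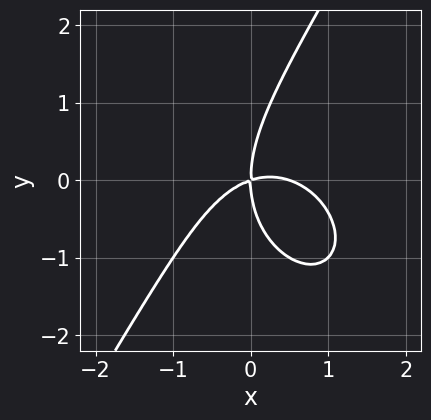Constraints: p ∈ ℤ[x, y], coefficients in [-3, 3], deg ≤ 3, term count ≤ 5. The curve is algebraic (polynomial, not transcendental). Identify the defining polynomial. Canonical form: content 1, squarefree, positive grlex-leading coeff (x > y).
2*x^3 + x*y^2 - y^3 - x^2 + 3*x*y

(a) Degree: a generic line meets the curve in up to 3 points, so deg p = 3.
(b) Observable constraints: it meets the y-axis at y = 0 (among the integer gridlines); it meets the x-axis at x = 0 (among the integer gridlines).
(c) Together with the visible shape, these determine p as stated.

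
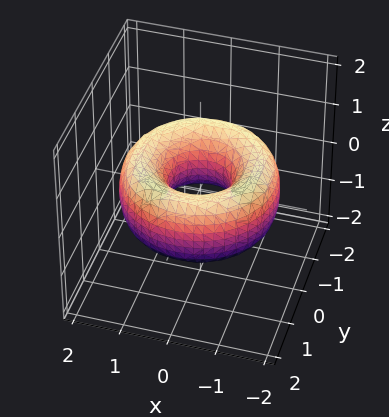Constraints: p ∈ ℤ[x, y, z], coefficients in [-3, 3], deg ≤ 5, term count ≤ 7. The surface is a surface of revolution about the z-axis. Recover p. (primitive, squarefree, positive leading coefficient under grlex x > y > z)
x^4 + 2*x^2*y^2 + y^4 - 3*x^2 - 3*y^2 + 2*z^2 + 1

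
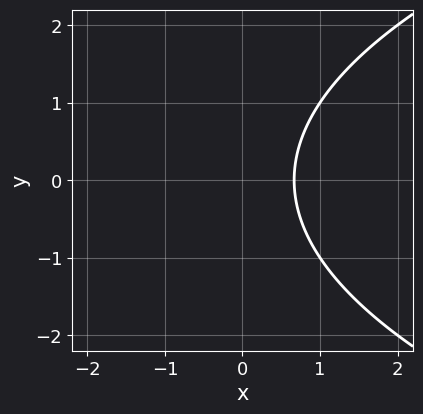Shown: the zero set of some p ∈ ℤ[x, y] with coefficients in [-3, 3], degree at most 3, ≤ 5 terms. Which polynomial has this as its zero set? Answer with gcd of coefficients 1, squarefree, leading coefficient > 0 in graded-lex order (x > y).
1. deg p = 2.
2. Symmetries: it's symmetric under y → −y, forcing even powers of y.
3. Against the integer gridlines: it misses every integer gridline on the y-axis.
4. Fitting integer coefficients to these (and the overall shape) gives p.

y^2 - 3*x + 2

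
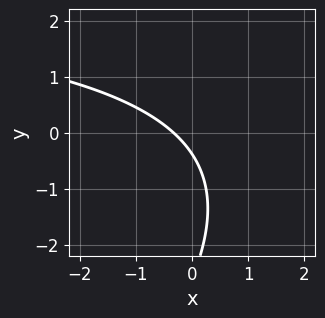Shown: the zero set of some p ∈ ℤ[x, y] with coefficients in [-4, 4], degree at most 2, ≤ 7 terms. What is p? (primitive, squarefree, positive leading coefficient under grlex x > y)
deg p = 2.
Putting this together gives p.

x*y - y^2 - 3*x - 3*y - 1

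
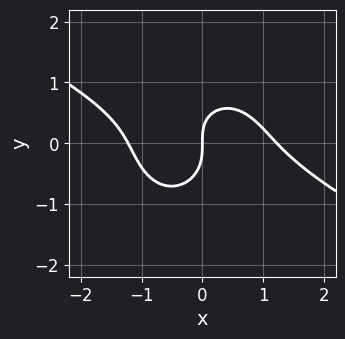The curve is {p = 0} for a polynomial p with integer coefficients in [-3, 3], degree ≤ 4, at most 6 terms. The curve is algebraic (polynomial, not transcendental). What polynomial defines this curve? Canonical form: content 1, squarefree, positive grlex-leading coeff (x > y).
2*x^3 + 3*x^2*y + 3*y^3 + x*y - 3*x

First, degree: a generic line meets the curve in up to 3 points, so deg p = 3.
Next, against the integer gridlines: it meets the x-axis at x = 0 (among the integer gridlines); it crosses the y-axis at the gridline y = 0.
Finally, these observations pin down the coefficients.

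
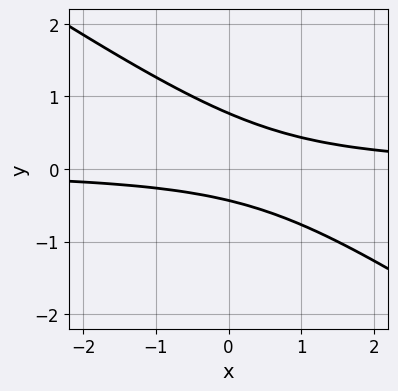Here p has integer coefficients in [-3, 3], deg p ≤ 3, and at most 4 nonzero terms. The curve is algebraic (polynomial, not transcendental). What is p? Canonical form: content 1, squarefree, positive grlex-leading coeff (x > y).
The degree is 2 — a generic line meets the curve in up to 2 points.
From the axis intercepts and sections: it misses every integer gridline on the x-axis.
Assembling these constraints gives the stated polynomial.

2*x*y + 3*y^2 - y - 1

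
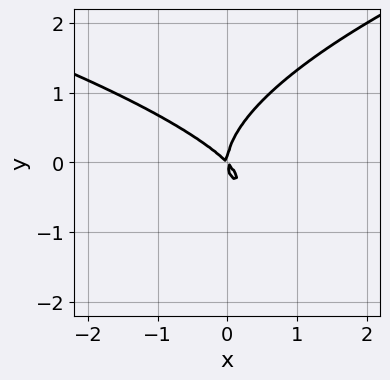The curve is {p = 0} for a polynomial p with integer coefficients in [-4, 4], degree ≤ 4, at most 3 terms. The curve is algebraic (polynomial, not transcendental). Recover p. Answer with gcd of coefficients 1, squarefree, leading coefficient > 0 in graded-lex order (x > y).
y^3 - x^2 - x*y

1. Degree: no degree-2 curve has this shape, so deg p = 3.
2. From the axis intercepts and sections: it meets the x-axis at x = 0 (among the integer gridlines); it crosses the y-axis at the gridline y = 0.
3. The integer polynomial consistent with all of this is the stated p.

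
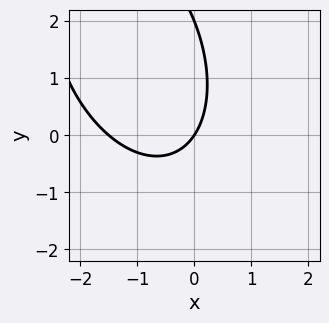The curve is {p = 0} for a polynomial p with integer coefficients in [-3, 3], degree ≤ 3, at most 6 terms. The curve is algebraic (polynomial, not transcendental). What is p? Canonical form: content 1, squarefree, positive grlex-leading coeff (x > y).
First, the degree is 2 — a generic line meets the curve in up to 2 points.
Then, checking where it meets the axes: the y-axis gridline crossings are at y ∈ {0, 2}; it crosses the x-axis at the gridline x = 0.
Finally, matching integer coefficients to the picture gives p.

2*x^2 + x*y + y^2 + 3*x - 2*y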